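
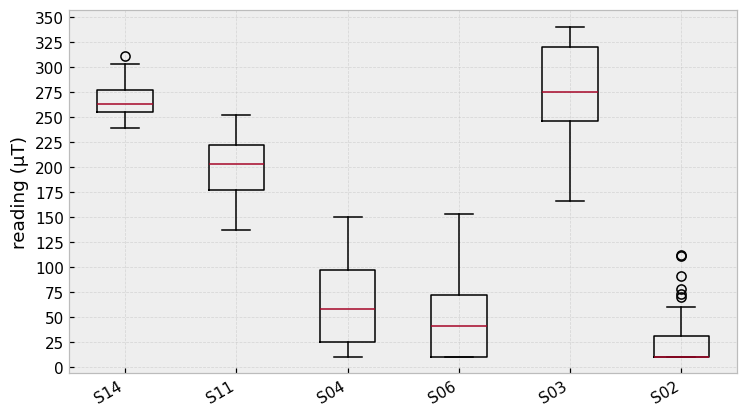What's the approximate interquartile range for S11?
≈ 50

Q3 ≈ 225, Q1 ≈ 175; IQR ≈ 50.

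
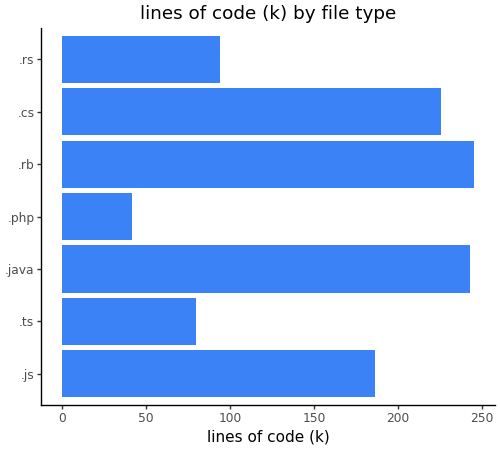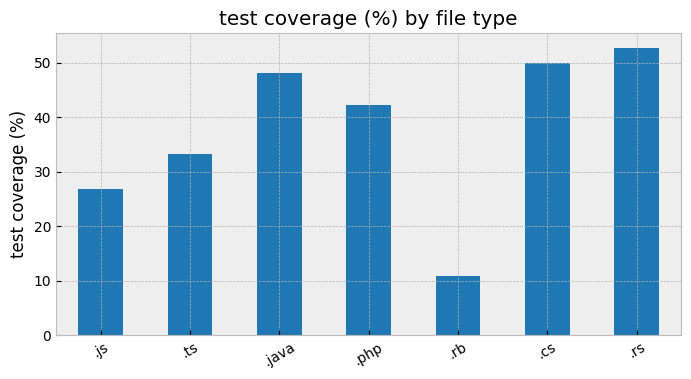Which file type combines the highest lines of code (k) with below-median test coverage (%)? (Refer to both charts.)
Chart 2 median test coverage (%) ≈ 40; below-median file types: .js, .ts, .rb. Among those, .rb has the highest lines of code (k) (≈ 250).

.rb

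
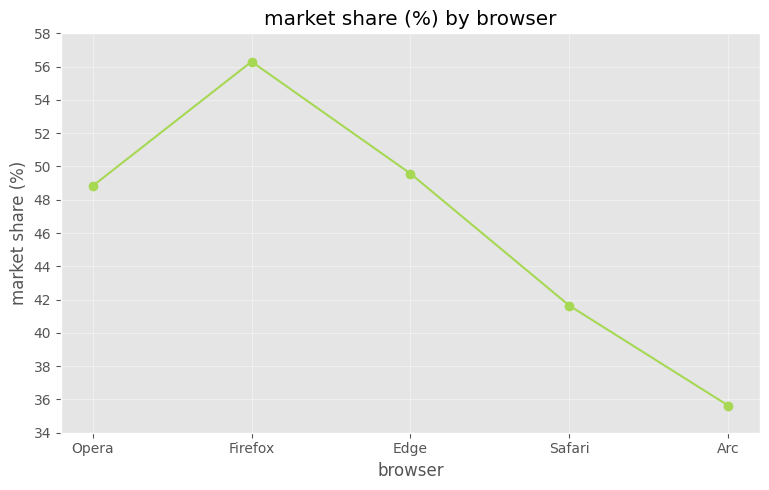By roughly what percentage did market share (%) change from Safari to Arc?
Safari ≈ 42, Arc ≈ 36; (36 − 42) / 42 ≈ -14.3%.

≈ -14.3%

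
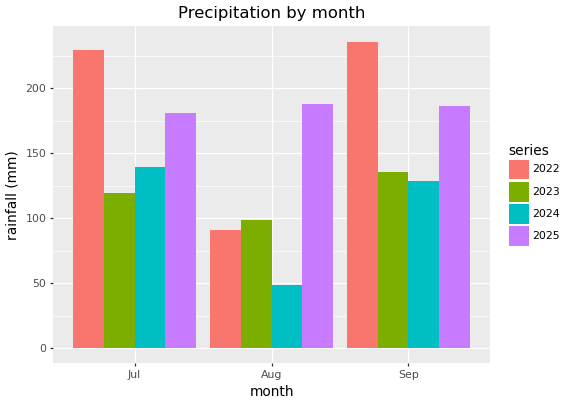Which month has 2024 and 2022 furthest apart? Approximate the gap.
Sep, ≈ 120 mm

Sep: 2024 ≈ 120, 2022 ≈ 240 → gap ≈ 120. Next-largest (Jul) is only ≈ 80.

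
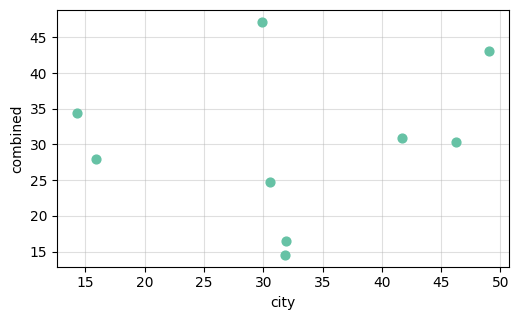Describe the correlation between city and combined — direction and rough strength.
Points are roughly uncorrelated; weak (|r| ≈ 0.2).

no clear correlation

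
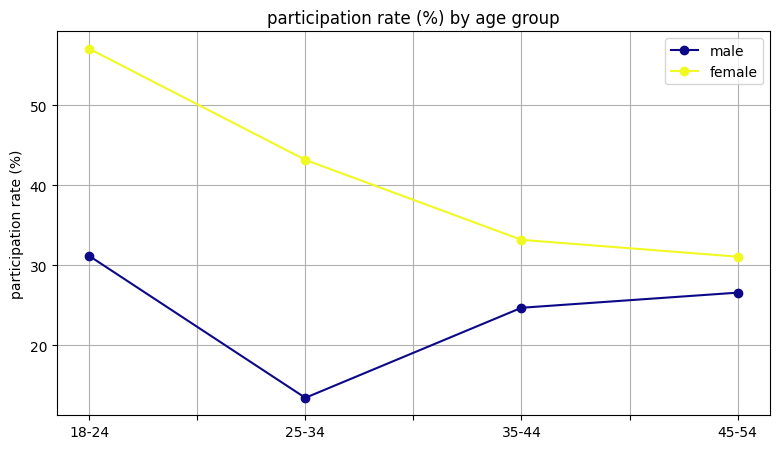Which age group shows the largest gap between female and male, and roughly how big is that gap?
25-34: female ≈ 45, male ≈ 15 → gap ≈ 30. Next-largest (18-24) is only ≈ 25.

25-34, ≈ 30 %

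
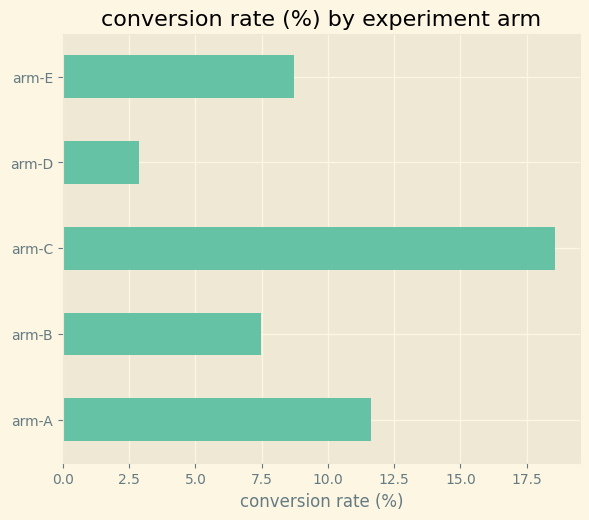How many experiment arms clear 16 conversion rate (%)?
Above 16: arm-C.

1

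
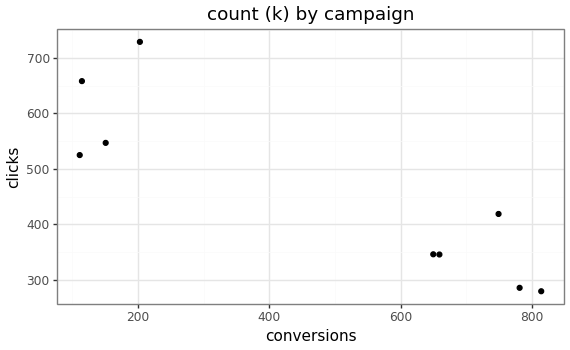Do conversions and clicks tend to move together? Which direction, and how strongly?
Points are negatively correlated; strong (|r| ≈ 0.9).

negative, strong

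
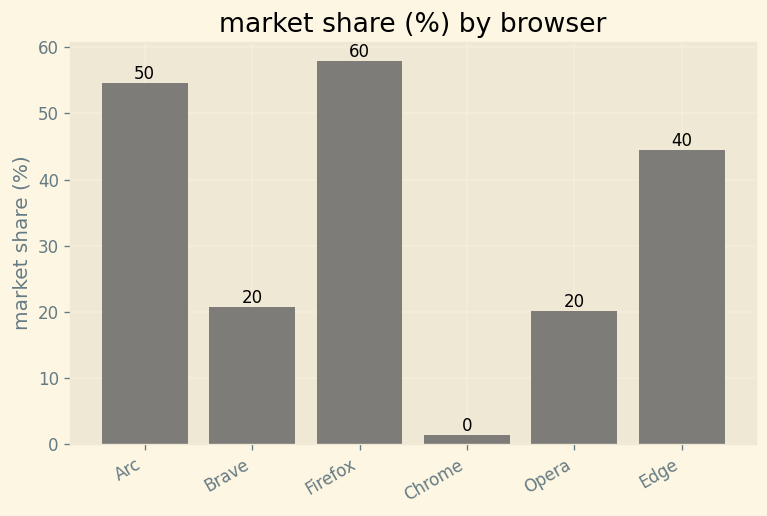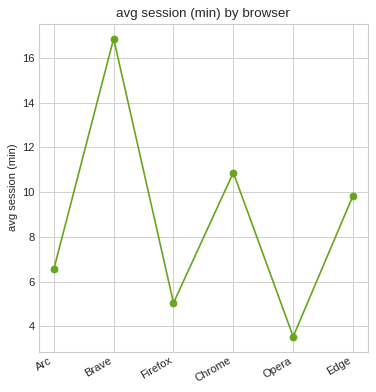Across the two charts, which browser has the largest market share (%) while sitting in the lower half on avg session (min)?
Firefox

Chart 2 median avg session (min) ≈ 8; below-median browsers: Arc, Firefox, Opera. Among those, Firefox has the highest market share (%) (≈ 60).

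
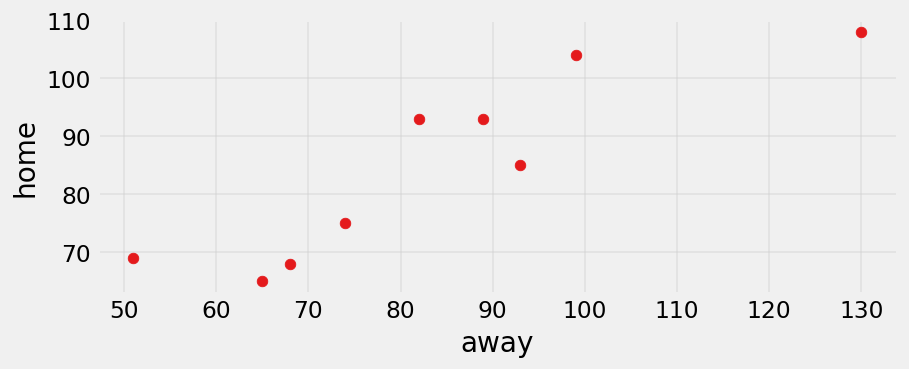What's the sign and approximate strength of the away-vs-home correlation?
Points are positively correlated; strong (|r| ≈ 0.9).

positive, strong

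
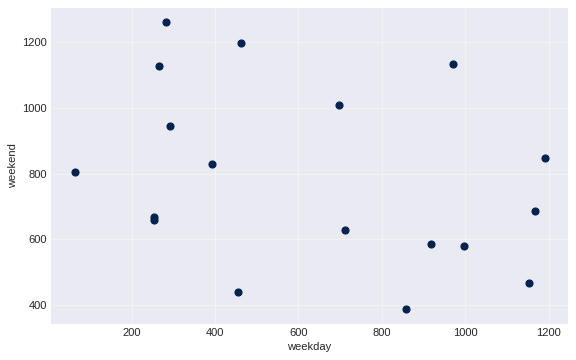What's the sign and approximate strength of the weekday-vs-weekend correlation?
Points are negatively correlated; weak (|r| ≈ 0.3).

negative, weak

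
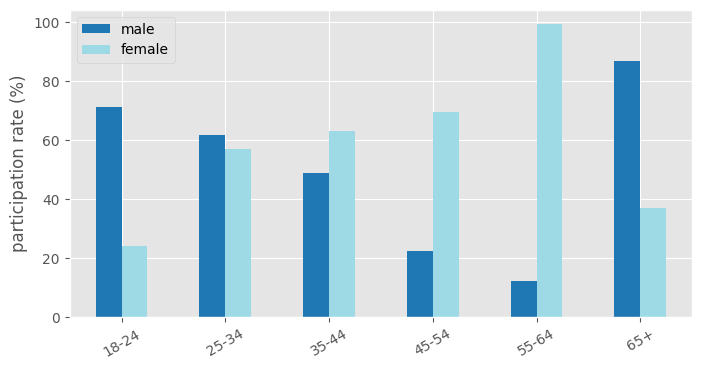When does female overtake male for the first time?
25-34: female ≈ 60 vs male ≈ 60 (not yet); 35-44: female ≈ 60 vs male ≈ 50 (first crossover).

35-44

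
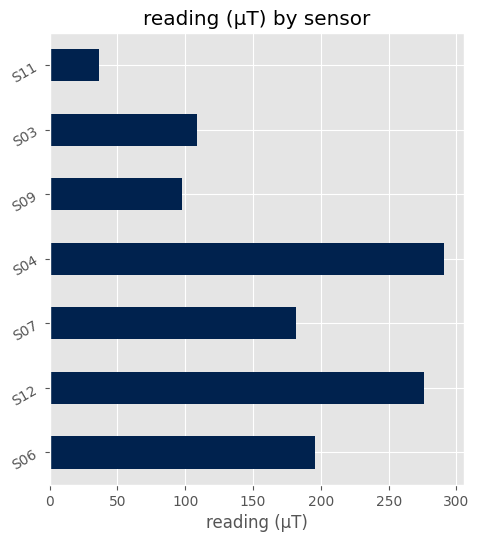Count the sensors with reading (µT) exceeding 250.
Above 250: S12, S04.

2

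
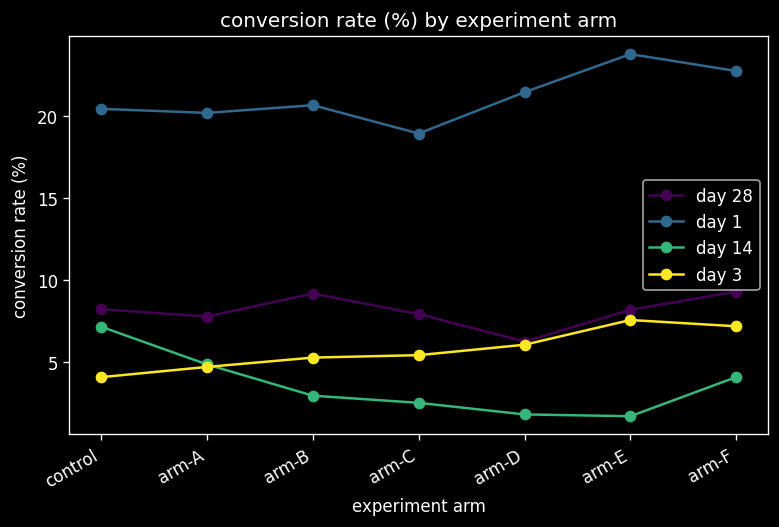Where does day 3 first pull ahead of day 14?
arm-B

arm-A: day 3 ≈ 4 vs day 14 ≈ 4 (not yet); arm-B: day 3 ≈ 6 vs day 14 ≈ 2 (first crossover).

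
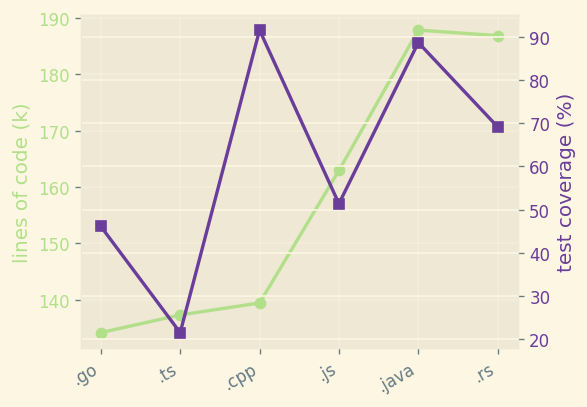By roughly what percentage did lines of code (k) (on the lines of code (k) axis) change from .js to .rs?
.js ≈ 165, .rs ≈ 185; (185 − 165) / 165 ≈ +12.1%.

≈ +12.1%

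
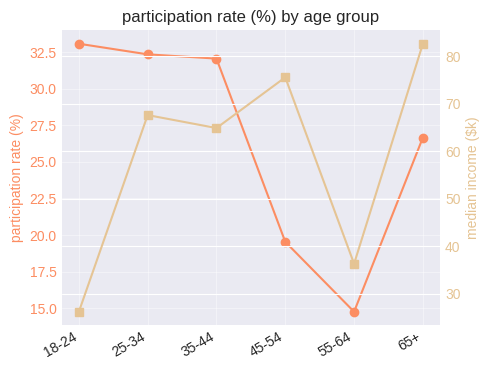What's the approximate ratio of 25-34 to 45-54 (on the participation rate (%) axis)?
25-34 ≈ 32, 45-54 ≈ 20; 32/20 ≈ 1.6.

≈ 1.6×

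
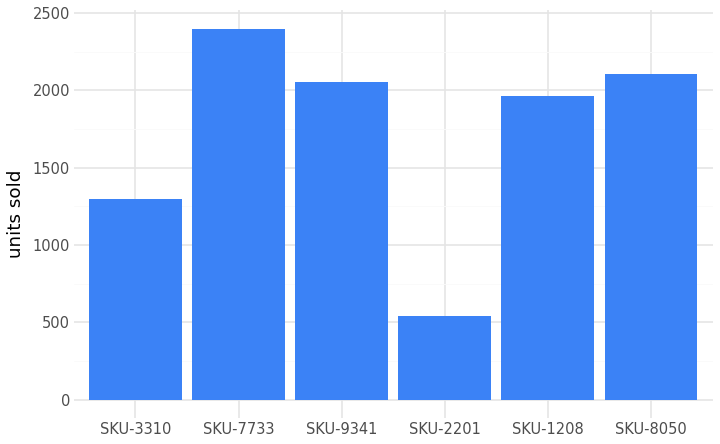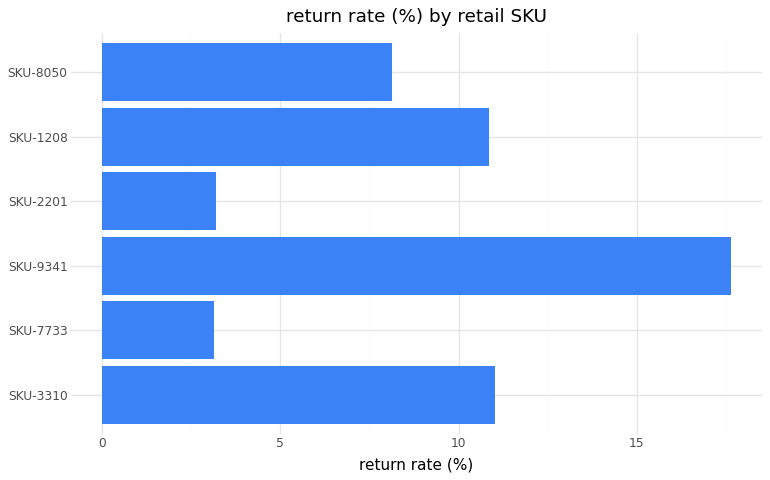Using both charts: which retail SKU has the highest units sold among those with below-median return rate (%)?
Chart 2 median return rate (%) ≈ 10; below-median retail SKUs: SKU-7733, SKU-2201, SKU-8050. Among those, SKU-7733 has the highest units sold (≈ 2500).

SKU-7733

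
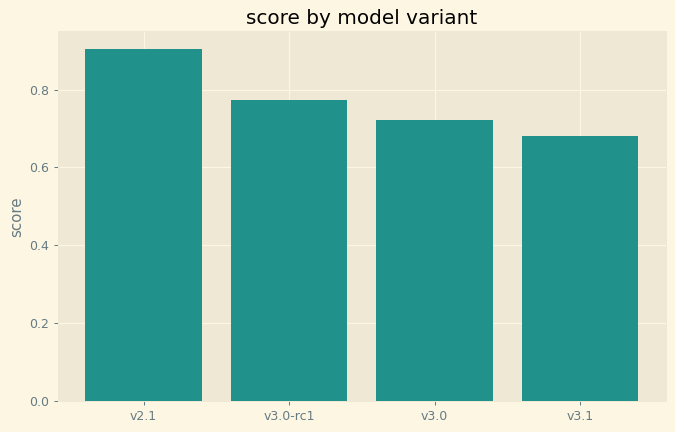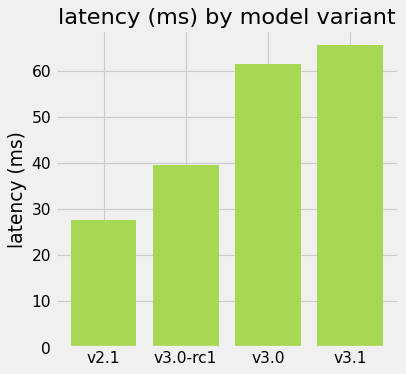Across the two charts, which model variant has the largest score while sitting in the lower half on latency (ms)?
v2.1

Chart 2 median latency (ms) ≈ 50; below-median model variants: v2.1, v3.0-rc1. Among those, v2.1 has the highest score (≈ 0.9).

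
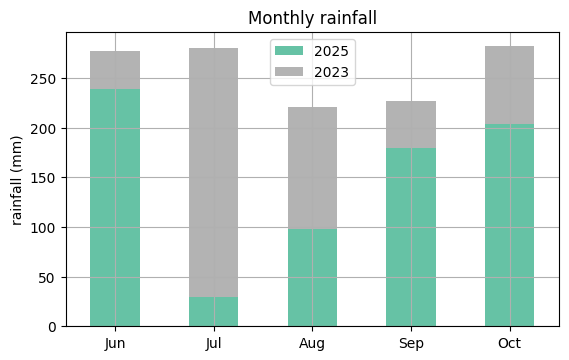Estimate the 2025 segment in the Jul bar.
≈ 25

2025 top ≈ 25, bottom ≈ 0; segment ≈ 25.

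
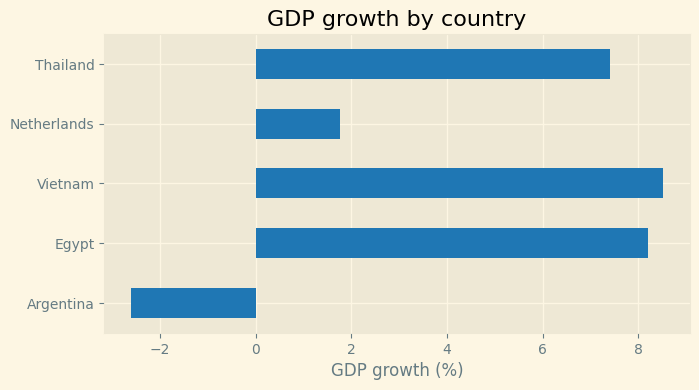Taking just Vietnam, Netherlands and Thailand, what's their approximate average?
(9 + 2 + 7) / 3 ≈ 6.

≈ 6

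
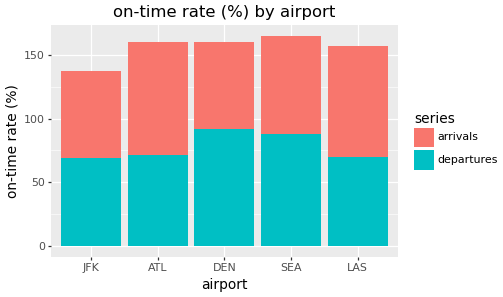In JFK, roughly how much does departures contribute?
departures top ≈ 60, bottom ≈ 0; segment ≈ 60.

≈ 60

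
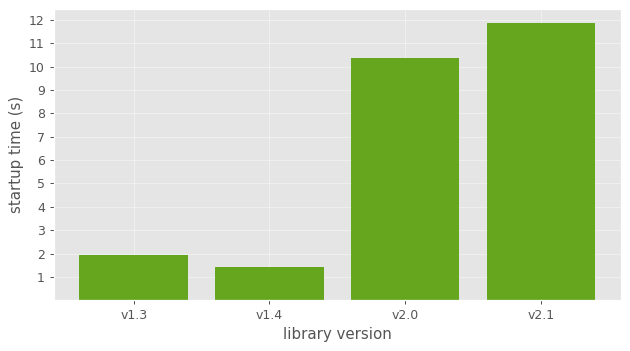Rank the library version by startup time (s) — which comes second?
v2.0

Top 3: v2.1 ≈ 12, v2.0 ≈ 10, v1.3 ≈ 2.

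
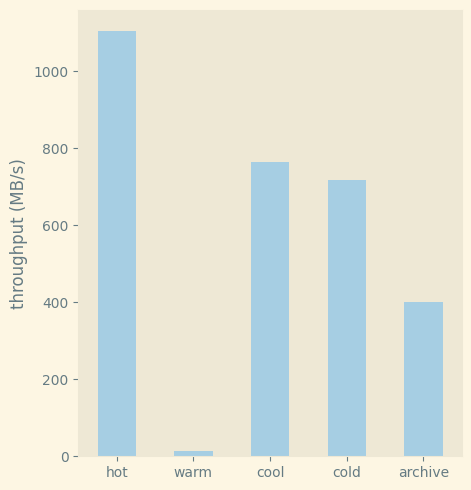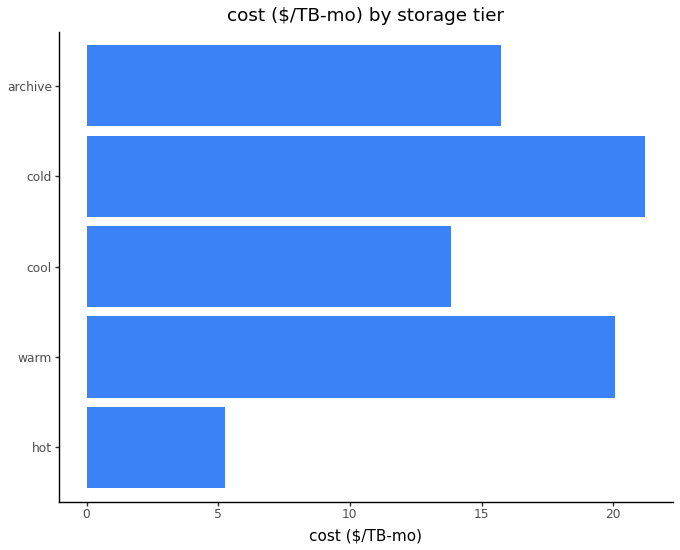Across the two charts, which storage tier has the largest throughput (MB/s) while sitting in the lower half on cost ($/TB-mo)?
hot

Chart 2 median cost ($/TB-mo) ≈ 16; below-median storage tiers: hot, cool. Among those, hot has the highest throughput (MB/s) (≈ 1200).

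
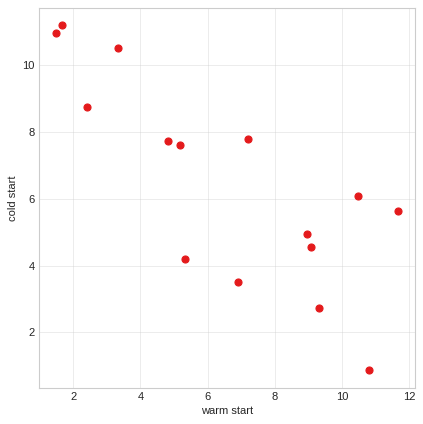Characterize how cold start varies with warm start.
Points are negatively correlated; strong (|r| ≈ 0.8).

negative, strong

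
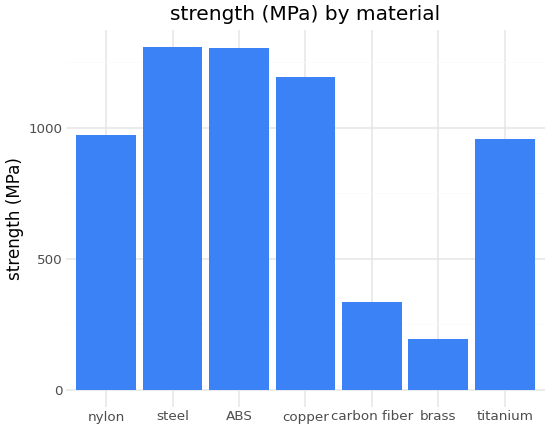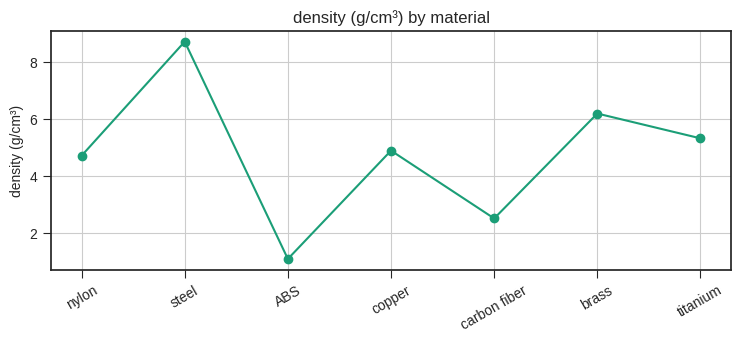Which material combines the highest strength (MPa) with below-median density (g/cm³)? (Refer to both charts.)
Chart 2 median density (g/cm³) ≈ 5; below-median materials: nylon, ABS, carbon fiber. Among those, ABS has the highest strength (MPa) (≈ 1400).

ABS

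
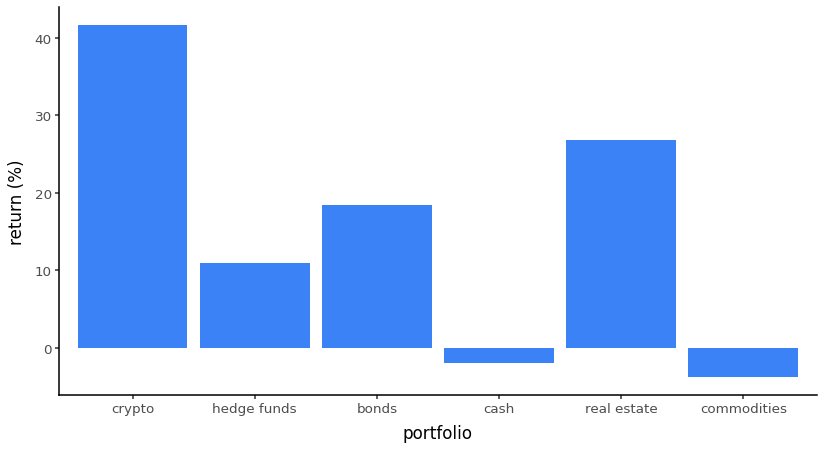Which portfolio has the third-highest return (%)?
Top 4: crypto ≈ 40, real estate ≈ 25, bonds ≈ 20, hedge funds ≈ 10.

bonds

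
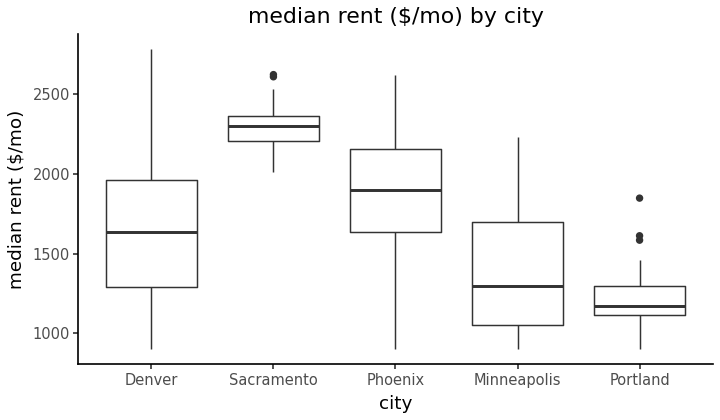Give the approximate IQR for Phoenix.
≈ 600

Q3 ≈ 2200, Q1 ≈ 1600; IQR ≈ 600.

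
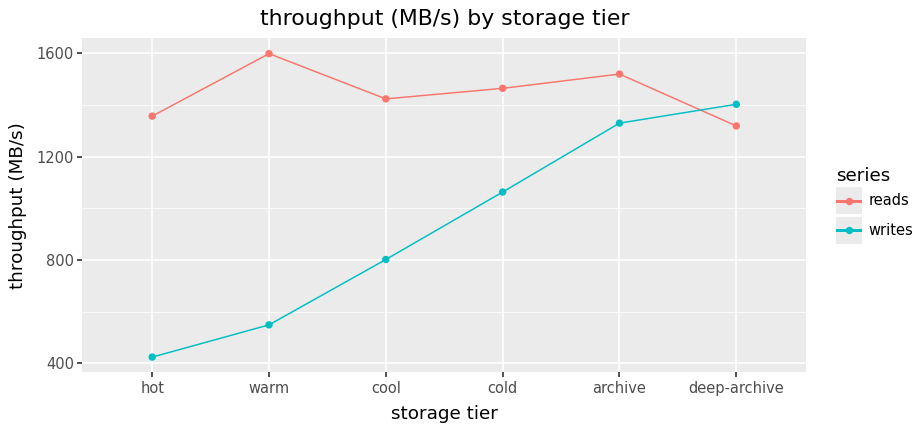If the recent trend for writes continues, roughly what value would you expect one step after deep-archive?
Last three: 1100, 1300, 1400 → slope ≈ 150/step → next ≈ 1550.

≈ 1550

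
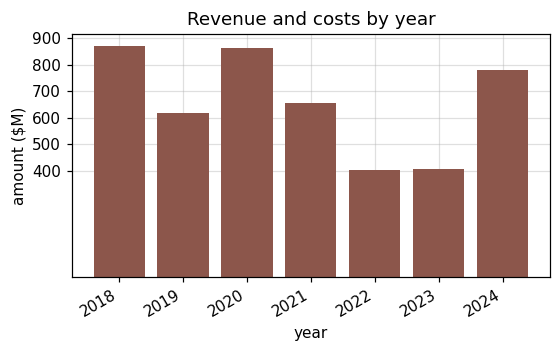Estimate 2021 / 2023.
≈ 1.75×

2021 ≈ 700, 2023 ≈ 400; 700/400 ≈ 1.75.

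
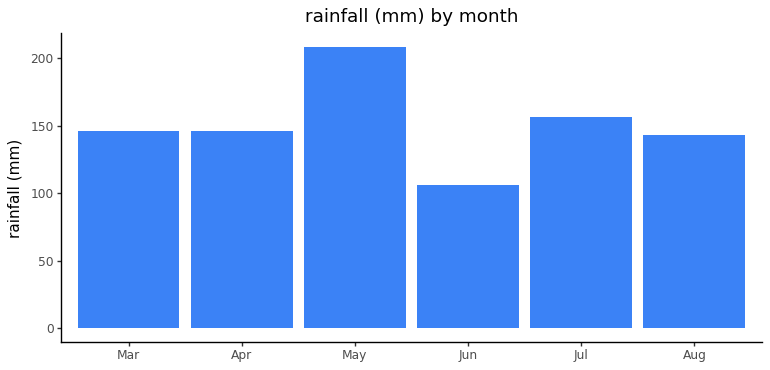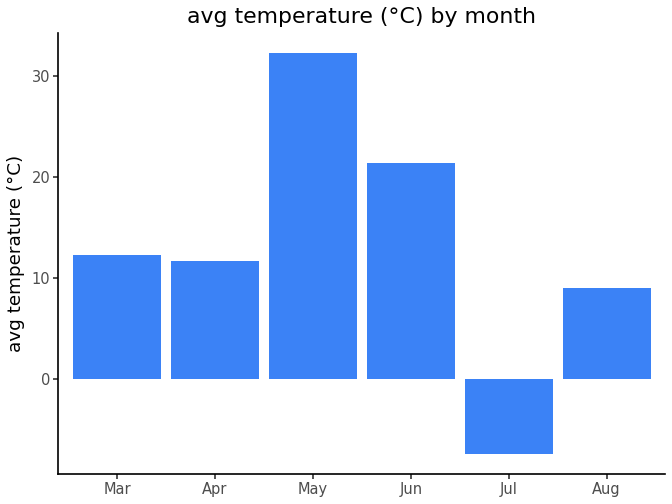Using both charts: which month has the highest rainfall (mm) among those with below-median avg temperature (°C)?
Jul

Chart 2 median avg temperature (°C) ≈ 10; below-median months: Apr, Jul, Aug. Among those, Jul has the highest rainfall (mm) (≈ 160).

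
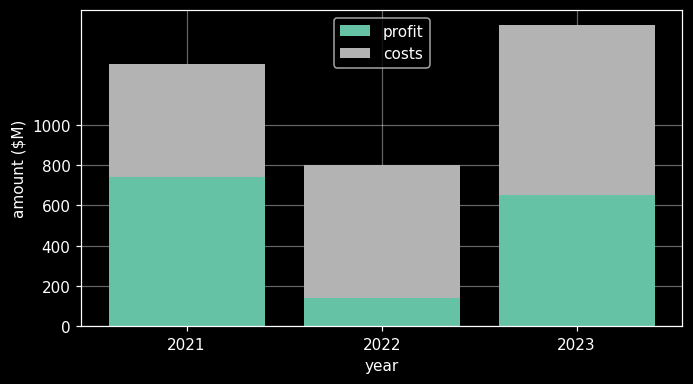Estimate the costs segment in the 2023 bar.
costs top ≈ 1400, bottom ≈ 600; segment ≈ 800.

≈ 800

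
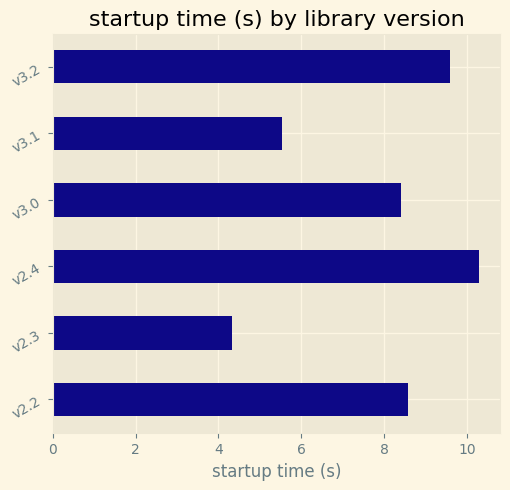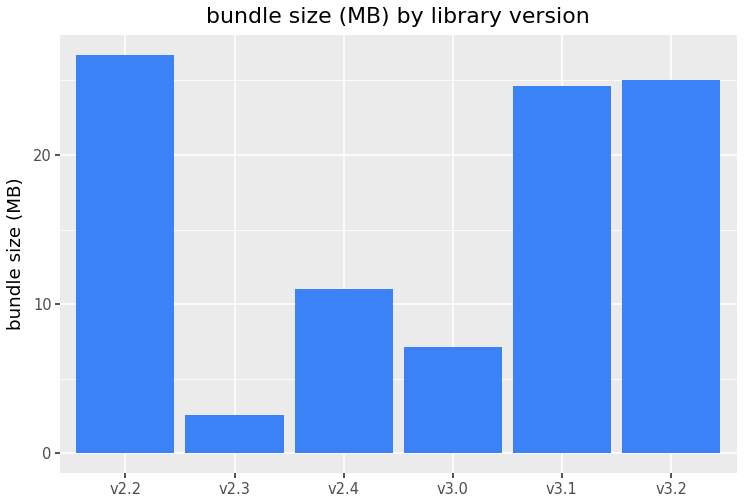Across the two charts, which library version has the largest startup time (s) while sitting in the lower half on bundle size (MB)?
Chart 2 median bundle size (MB) ≈ 20; below-median library versions: v2.3, v2.4, v3.0. Among those, v2.4 has the highest startup time (s) (≈ 10).

v2.4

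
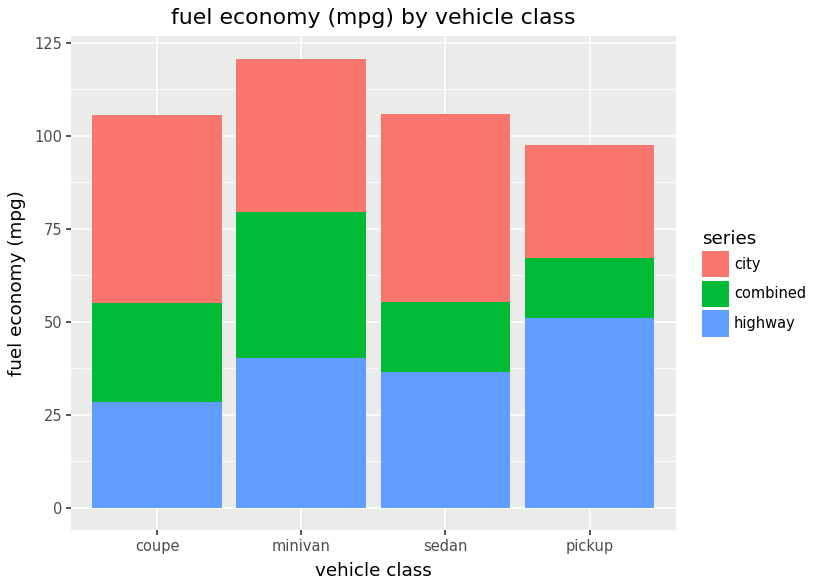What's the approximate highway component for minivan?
highway top ≈ 40, bottom ≈ 0; segment ≈ 40.

≈ 40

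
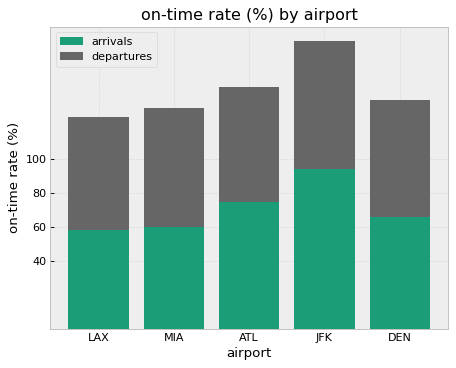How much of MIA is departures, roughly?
departures top ≈ 120, bottom ≈ 60; segment ≈ 60.

≈ 60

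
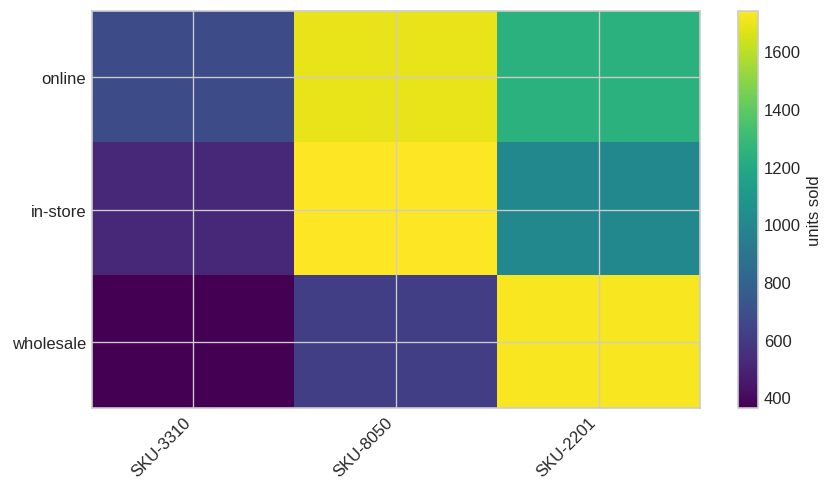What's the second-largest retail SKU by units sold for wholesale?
Top 3 for wholesale: SKU-2201 ≈ 1800, SKU-8050 ≈ 600, SKU-3310 ≈ 400.

SKU-8050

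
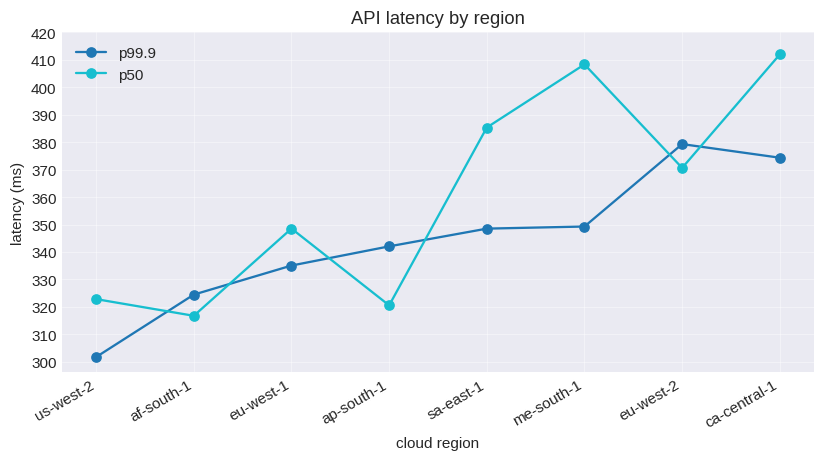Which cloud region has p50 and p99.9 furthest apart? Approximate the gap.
me-south-1, ≈ 60 ms

me-south-1: p50 ≈ 410, p99.9 ≈ 350 → gap ≈ 60. Next-largest (ca-central-1) is only ≈ 40.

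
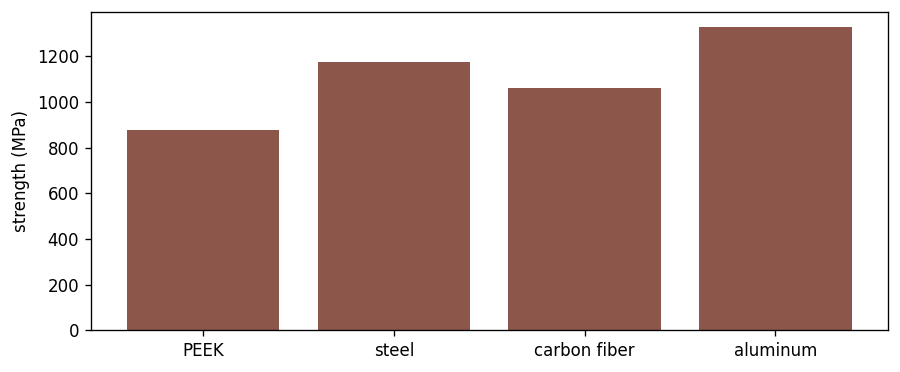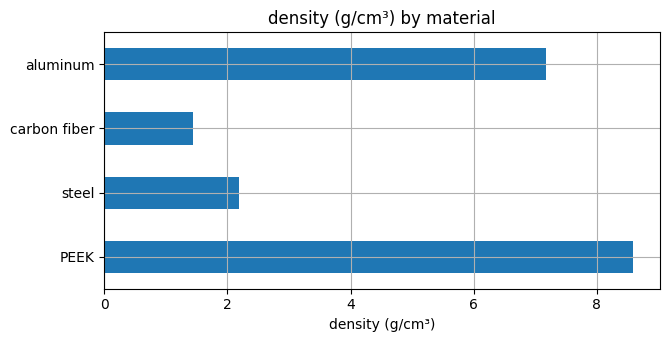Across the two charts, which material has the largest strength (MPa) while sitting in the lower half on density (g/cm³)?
steel

Chart 2 median density (g/cm³) ≈ 5; below-median materials: steel, carbon fiber. Among those, steel has the highest strength (MPa) (≈ 1200).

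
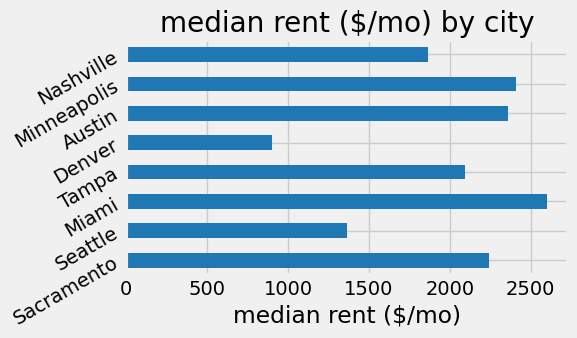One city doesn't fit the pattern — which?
Denver ≈ 1000; the rest sit between ≈ 1500 and ≈ 2500.

Denver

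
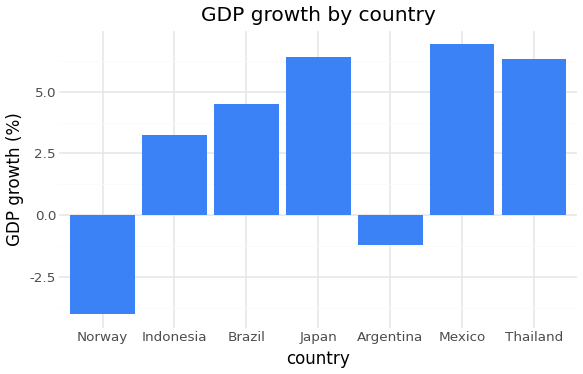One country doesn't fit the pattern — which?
Norway

Norway ≈ -4; the rest sit between ≈ -1 and ≈ 7.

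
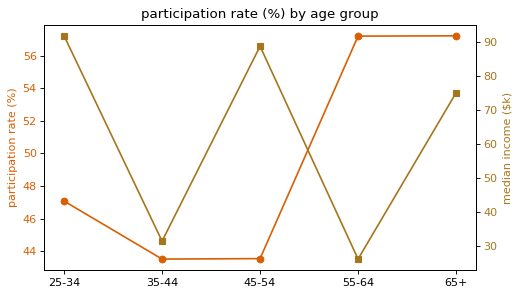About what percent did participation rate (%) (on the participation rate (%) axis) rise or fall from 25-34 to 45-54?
≈ -8.3%

25-34 ≈ 48, 45-54 ≈ 44; (44 − 48) / 48 ≈ -8.3%.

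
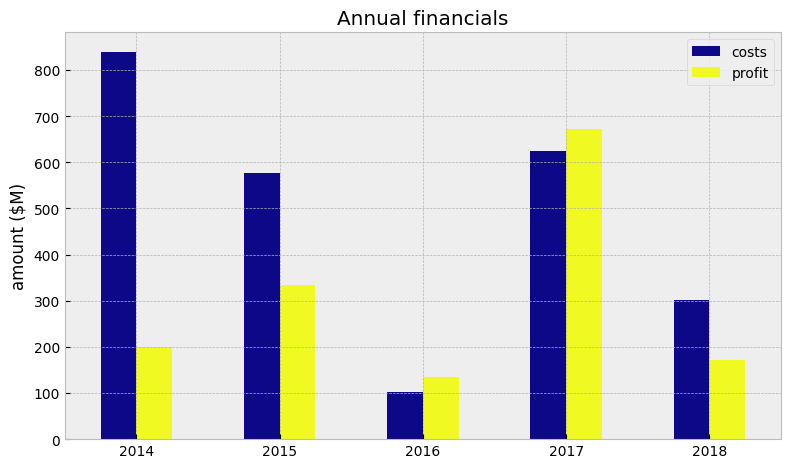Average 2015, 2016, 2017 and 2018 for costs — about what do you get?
≈ 400

(600 + 100 + 600 + 300) / 4 ≈ 400.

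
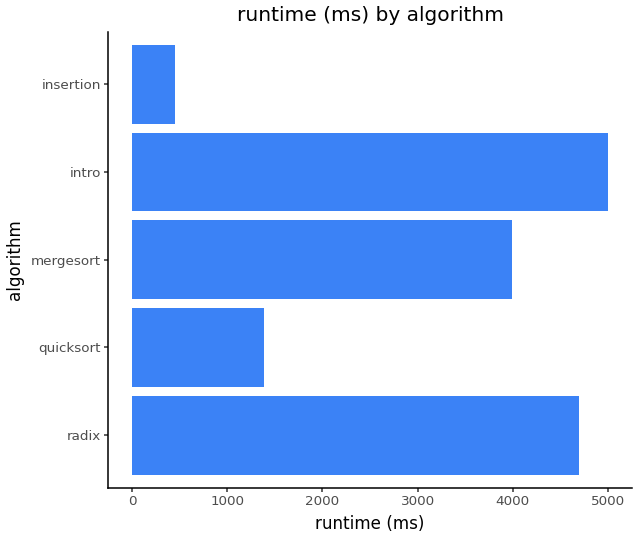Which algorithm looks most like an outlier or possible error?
insertion

insertion ≈ 500; the rest sit between ≈ 1500 and ≈ 5000.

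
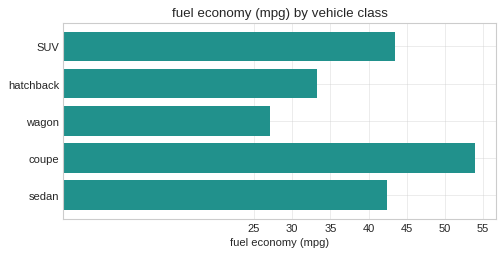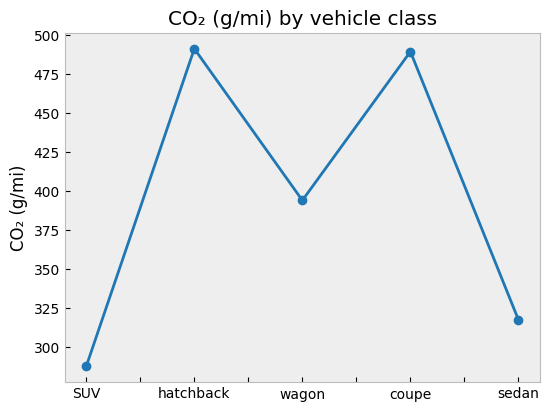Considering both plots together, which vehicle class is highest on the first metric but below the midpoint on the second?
SUV

Chart 2 median CO₂ (g/mi) ≈ 400; below-median vehicle classes: SUV, sedan. Among those, SUV has the highest fuel economy (mpg) (≈ 45).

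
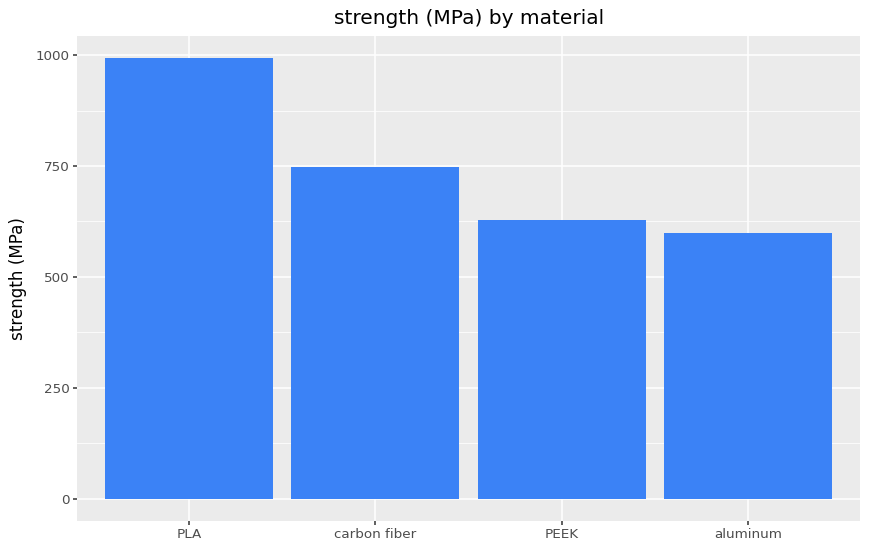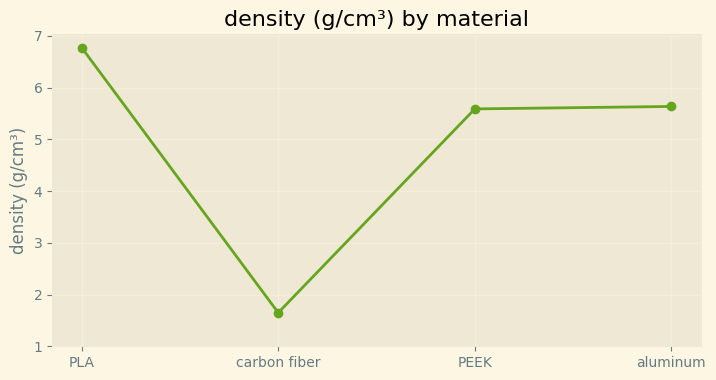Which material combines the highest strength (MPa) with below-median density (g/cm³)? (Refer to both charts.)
Chart 2 median density (g/cm³) ≈ 6; below-median materials: carbon fiber, PEEK. Among those, carbon fiber has the highest strength (MPa) (≈ 700).

carbon fiber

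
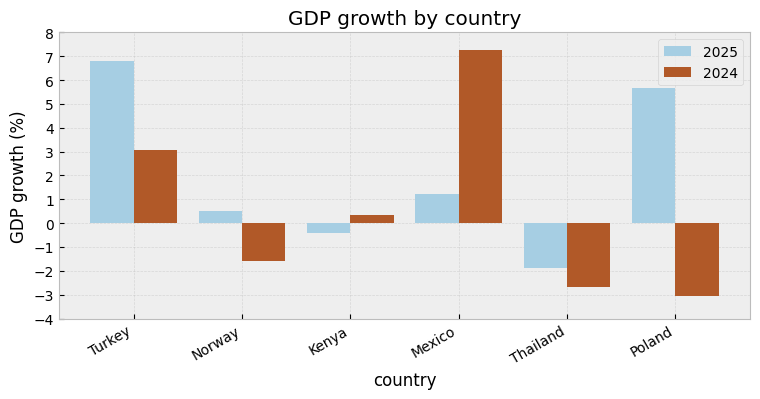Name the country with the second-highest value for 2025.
Poland

Top 3 for 2025: Turkey ≈ 7, Poland ≈ 6, Mexico ≈ 1.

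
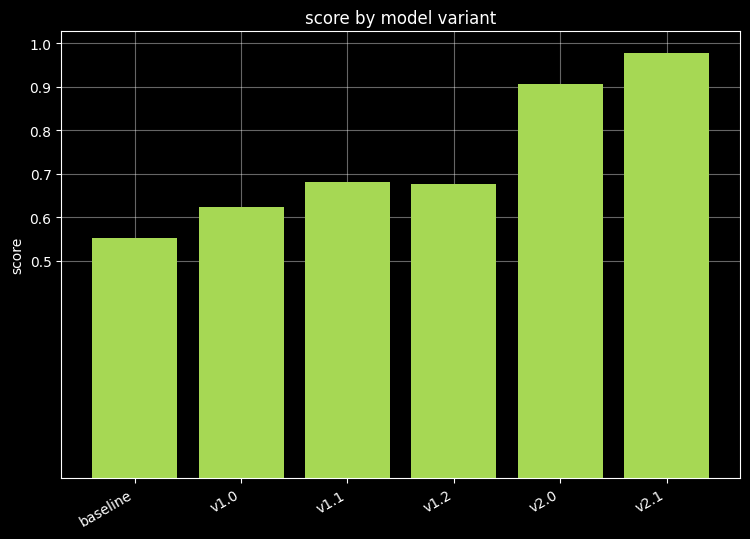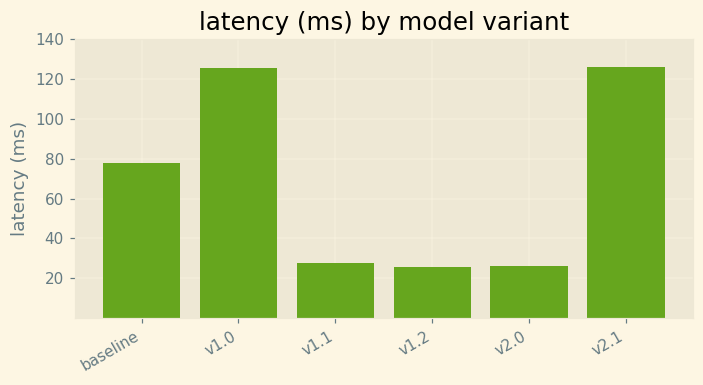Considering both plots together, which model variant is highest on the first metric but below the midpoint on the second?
v2.0

Chart 2 median latency (ms) ≈ 60; below-median model variants: v1.1, v1.2, v2.0. Among those, v2.0 has the highest score (≈ 0.9).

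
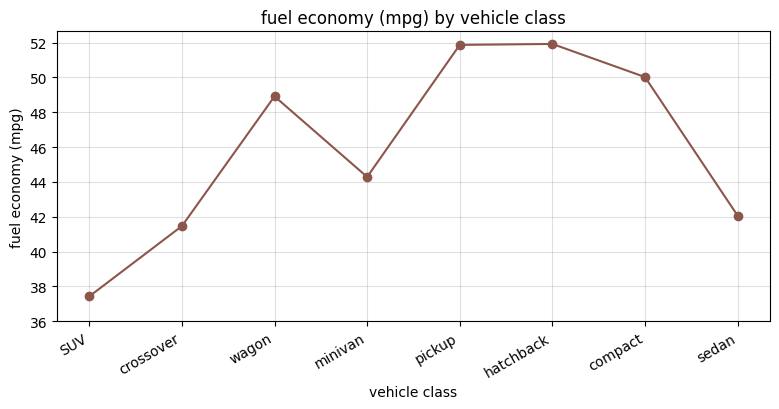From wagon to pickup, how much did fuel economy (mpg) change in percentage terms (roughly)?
≈ +8.3%

wagon ≈ 48, pickup ≈ 52; (52 − 48) / 48 ≈ +8.3%.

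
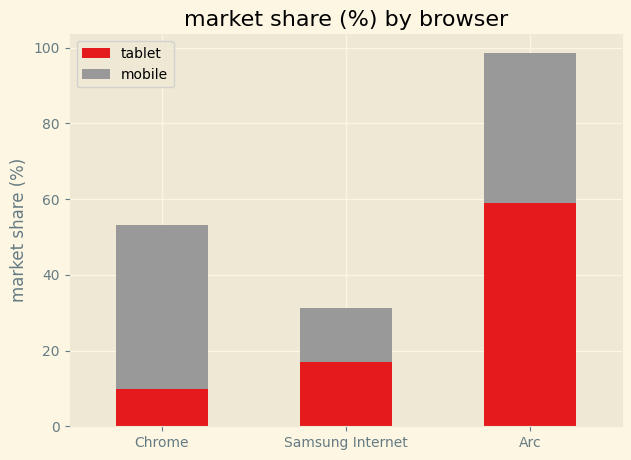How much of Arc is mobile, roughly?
mobile top ≈ 100, bottom ≈ 60; segment ≈ 40.

≈ 40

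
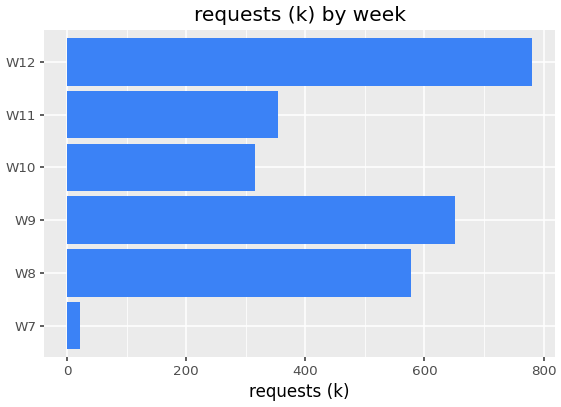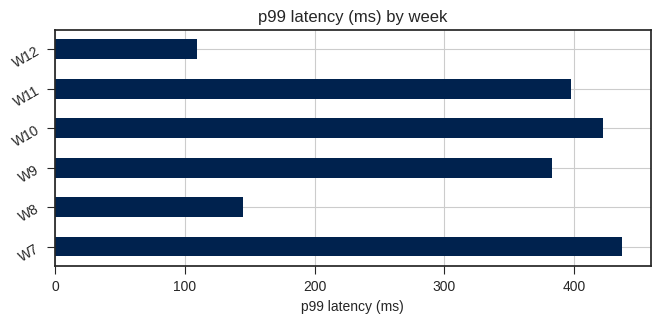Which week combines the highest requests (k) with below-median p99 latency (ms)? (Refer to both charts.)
Chart 2 median p99 latency (ms) ≈ 400; below-median weeks: W8, W9, W12. Among those, W12 has the highest requests (k) (≈ 800).

W12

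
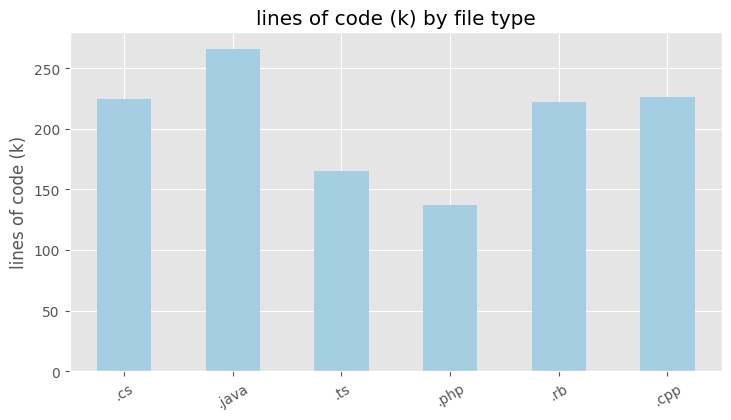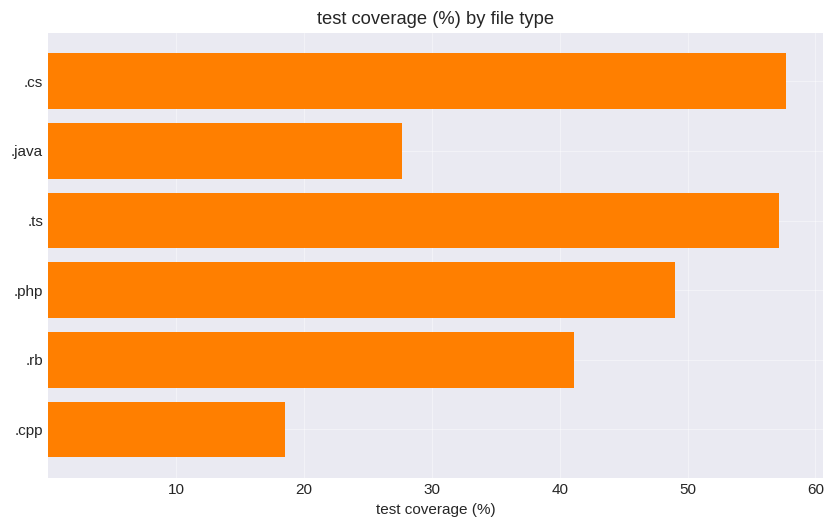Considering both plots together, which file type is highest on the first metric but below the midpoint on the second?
Chart 2 median test coverage (%) ≈ 50; below-median file types: .java, .rb, .cpp. Among those, .java has the highest lines of code (k) (≈ 275).

.java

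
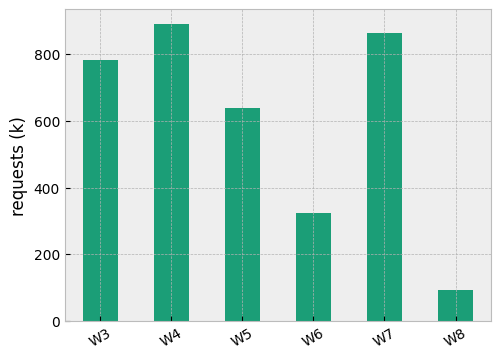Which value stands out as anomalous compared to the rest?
W8

W8 ≈ 100; the rest sit between ≈ 300 and ≈ 900.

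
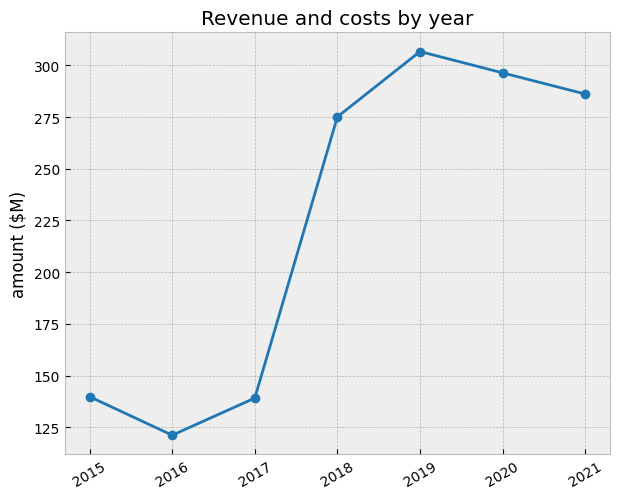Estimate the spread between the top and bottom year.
≈ 180

Max 2019 ≈ 300, min 2016 ≈ 120; range ≈ 180.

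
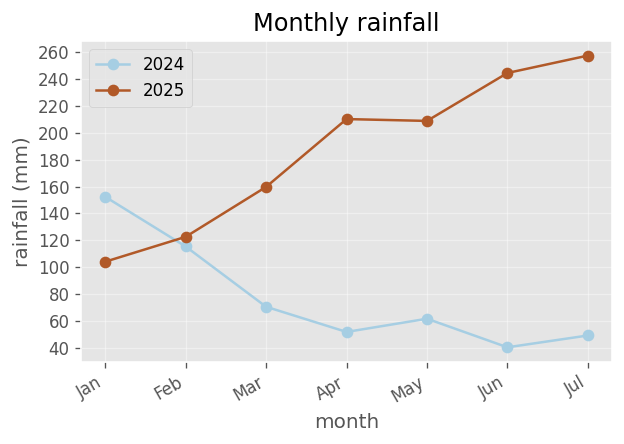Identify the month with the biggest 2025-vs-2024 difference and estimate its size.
Jul: 2025 ≈ 260, 2024 ≈ 40 → gap ≈ 220. Next-largest (Jun) is only ≈ 200.

Jul, ≈ 220 mm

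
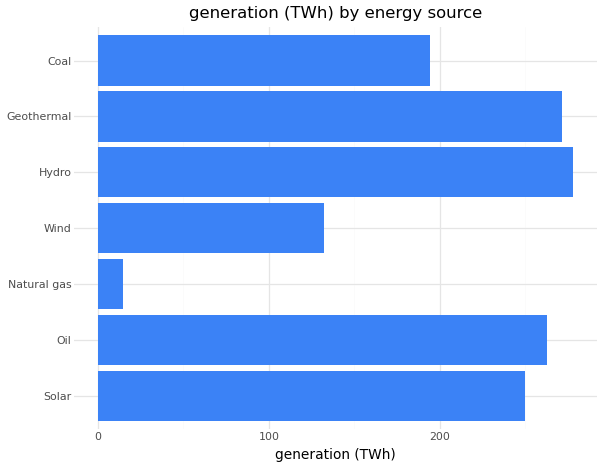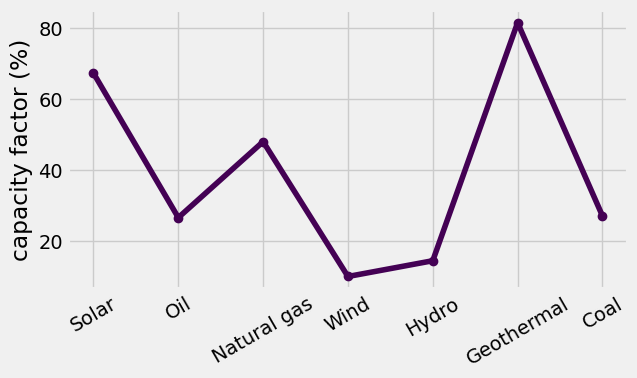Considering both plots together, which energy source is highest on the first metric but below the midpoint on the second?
Chart 2 median capacity factor (%) ≈ 30; below-median energy sources: Oil, Wind, Hydro. Among those, Hydro has the highest generation (TWh) (≈ 300).

Hydro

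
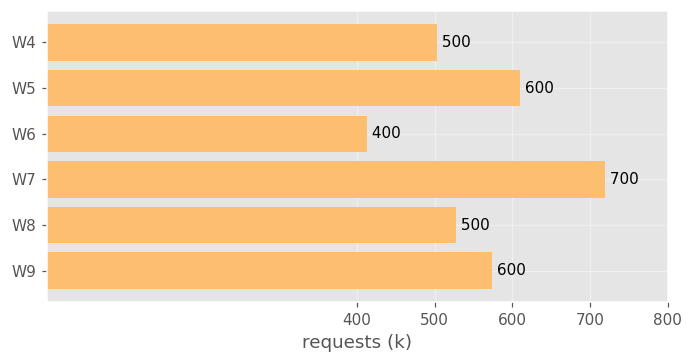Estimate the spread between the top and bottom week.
≈ 300

Max W7 ≈ 700, min W6 ≈ 400; range ≈ 300.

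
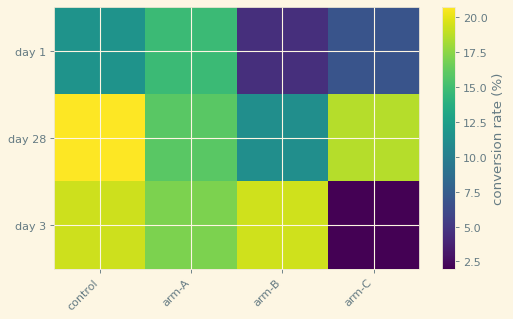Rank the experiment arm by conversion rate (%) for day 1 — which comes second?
Top 3 for day 1: arm-A ≈ 14, control ≈ 12, arm-C ≈ 6.

control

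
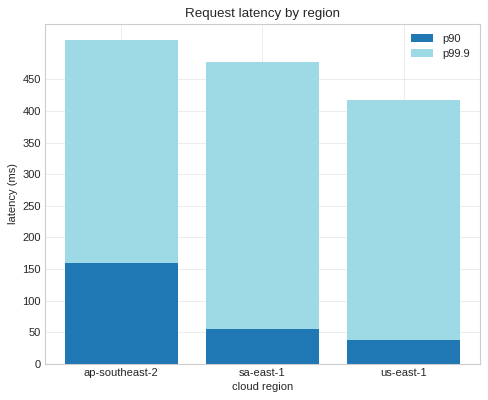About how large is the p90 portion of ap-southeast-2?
p90 top ≈ 150, bottom ≈ 0; segment ≈ 150.

≈ 150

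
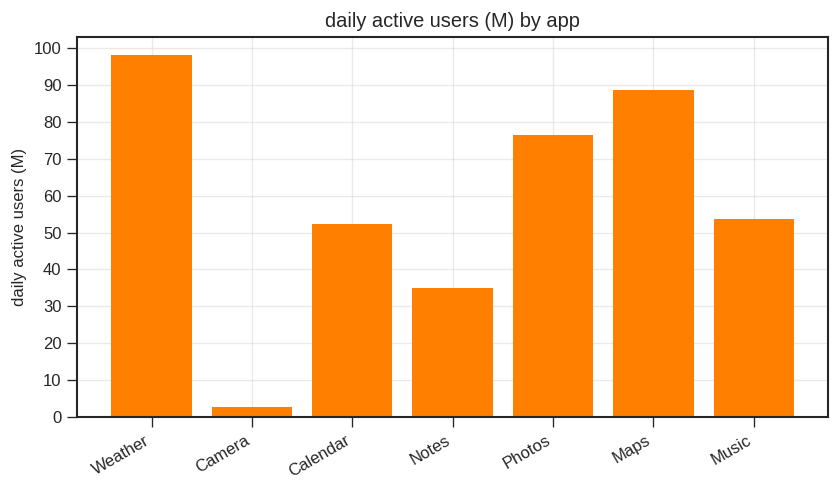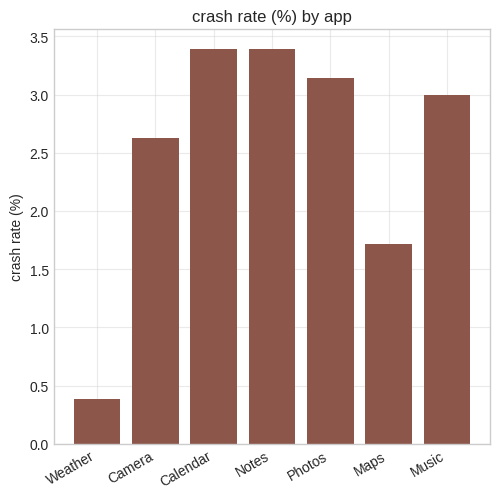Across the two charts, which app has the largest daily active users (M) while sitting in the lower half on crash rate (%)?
Weather

Chart 2 median crash rate (%) ≈ 3; below-median apps: Weather, Camera, Maps. Among those, Weather has the highest daily active users (M) (≈ 100).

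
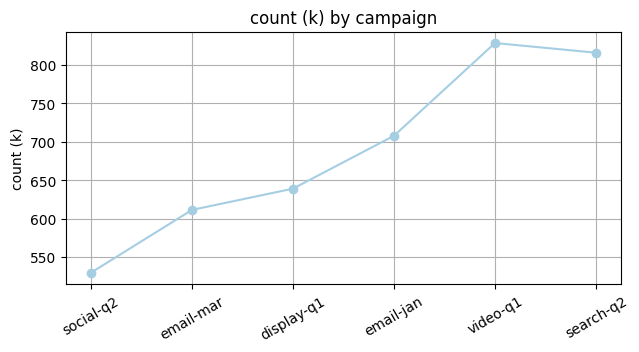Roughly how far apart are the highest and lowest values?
≈ 300

Max video-q1 ≈ 825, min social-q2 ≈ 525; range ≈ 300.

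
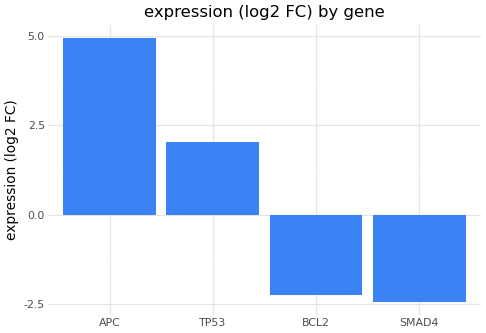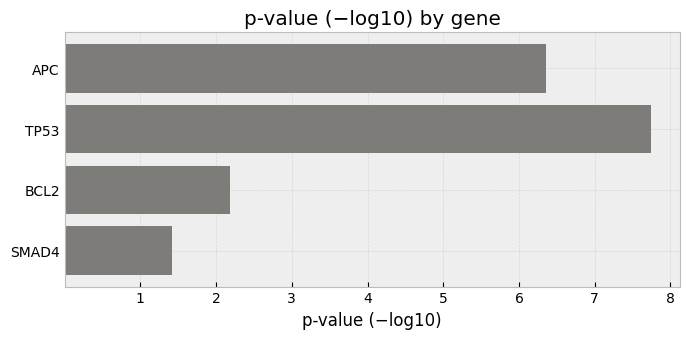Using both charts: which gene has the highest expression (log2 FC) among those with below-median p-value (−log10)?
BCL2

Chart 2 median p-value (−log10) ≈ 4; below-median genes: BCL2, SMAD4. Among those, BCL2 has the highest expression (log2 FC) (≈ -2).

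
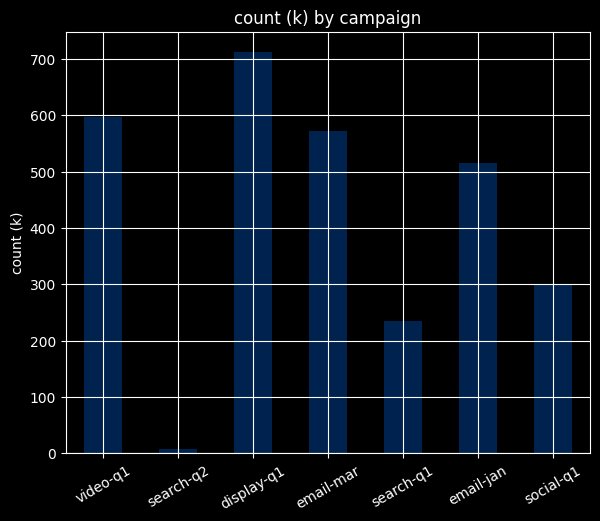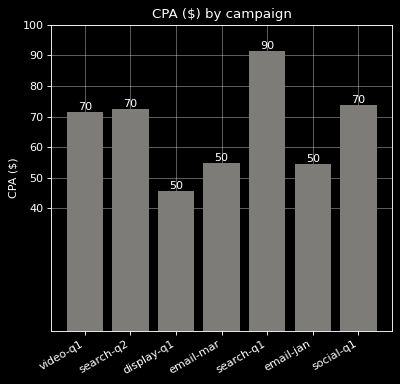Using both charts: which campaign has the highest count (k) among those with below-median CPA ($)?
display-q1

Chart 2 median CPA ($) ≈ 70; below-median campaigns: display-q1, email-mar, email-jan. Among those, display-q1 has the highest count (k) (≈ 700).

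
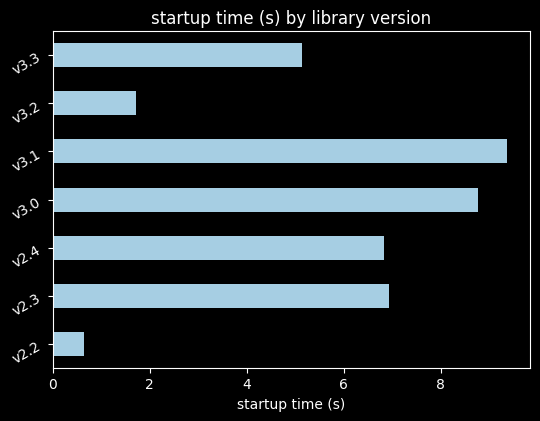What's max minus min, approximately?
≈ 8

Max v3.1 ≈ 9, min v2.2 ≈ 1; range ≈ 8.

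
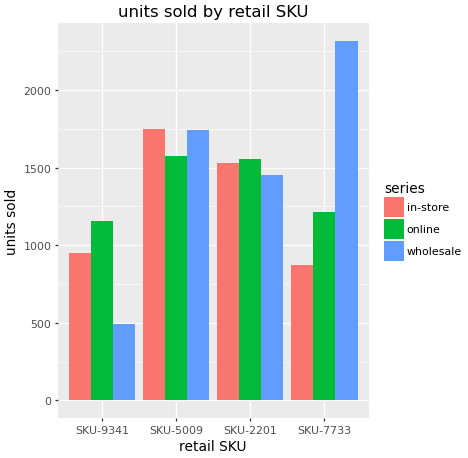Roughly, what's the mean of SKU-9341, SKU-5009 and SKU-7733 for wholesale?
≈ 1533

(400 + 1800 + 2400) / 3 ≈ 1533.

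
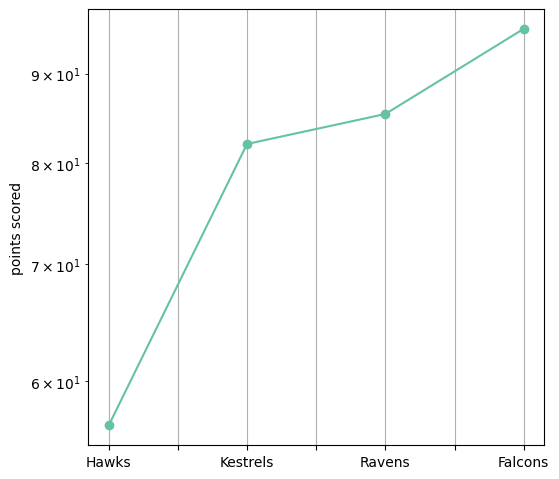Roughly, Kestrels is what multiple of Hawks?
Kestrels ≈ 80, Hawks ≈ 55; 80/55 ≈ 1.45.

≈ 1.45×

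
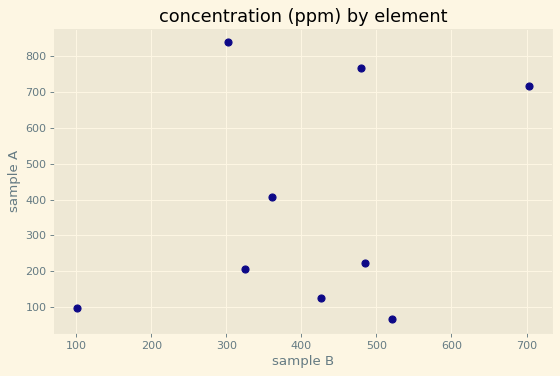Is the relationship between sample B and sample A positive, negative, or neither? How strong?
positive, weak

Points are positively correlated; weak (|r| ≈ 0.3).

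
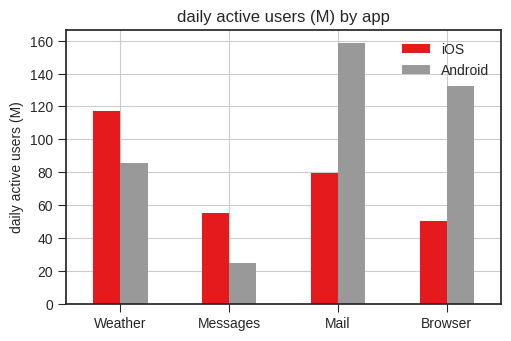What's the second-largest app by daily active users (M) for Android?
Top 3 for Android: Mail ≈ 160, Browser ≈ 140, Weather ≈ 80.

Browser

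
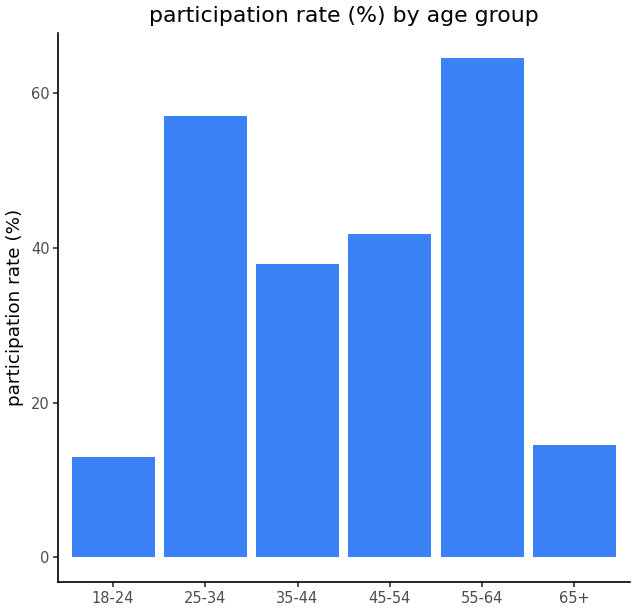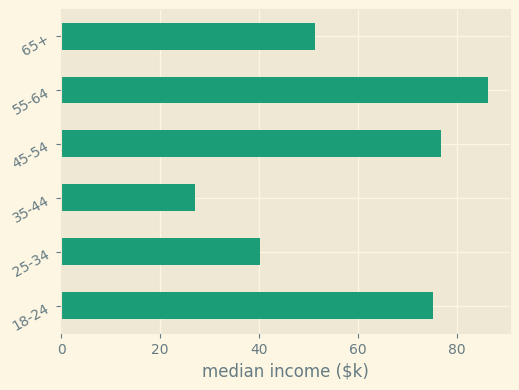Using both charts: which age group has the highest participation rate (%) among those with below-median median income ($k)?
25-34

Chart 2 median median income ($k) ≈ 60; below-median age groups: 25-34, 35-44, 65+. Among those, 25-34 has the highest participation rate (%) (≈ 60).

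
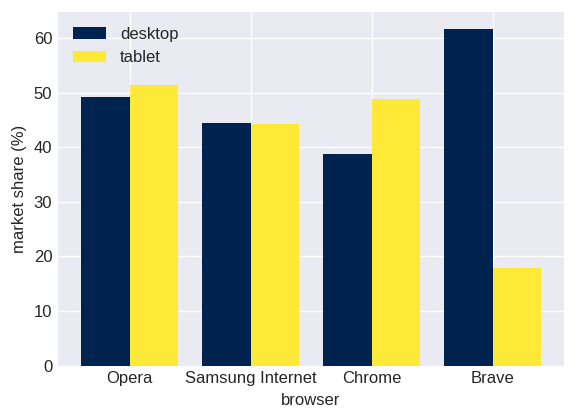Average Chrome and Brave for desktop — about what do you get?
(40 + 60) / 2 ≈ 50.

≈ 50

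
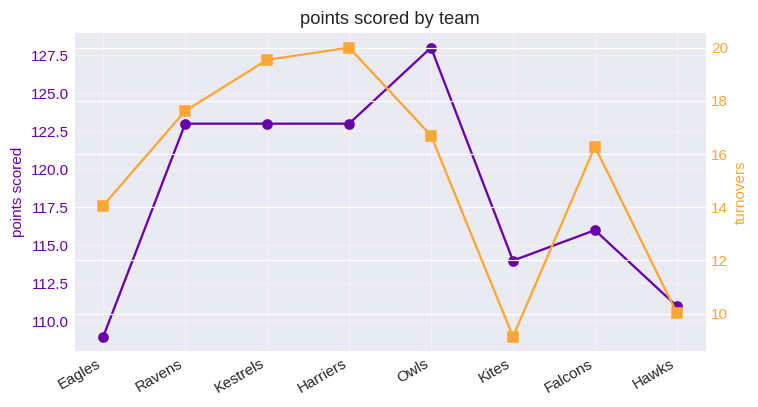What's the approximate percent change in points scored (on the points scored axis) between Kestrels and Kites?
≈ -8.1%

Kestrels ≈ 124, Kites ≈ 114; (114 − 124) / 124 ≈ -8.1%.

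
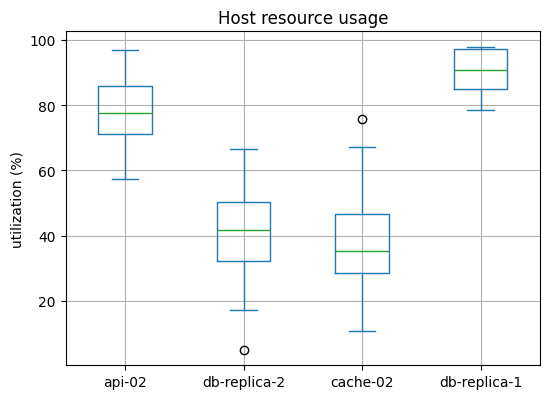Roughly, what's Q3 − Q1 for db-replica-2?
≈ 20

Q3 ≈ 50, Q1 ≈ 30; IQR ≈ 20.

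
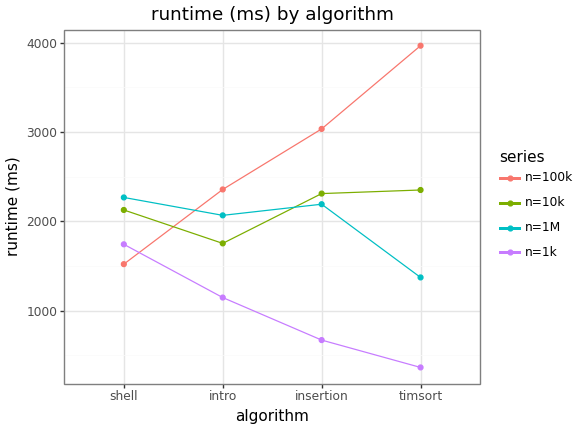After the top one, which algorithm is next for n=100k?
insertion

Top 3 for n=100k: timsort ≈ 4000, insertion ≈ 3000, intro ≈ 2500.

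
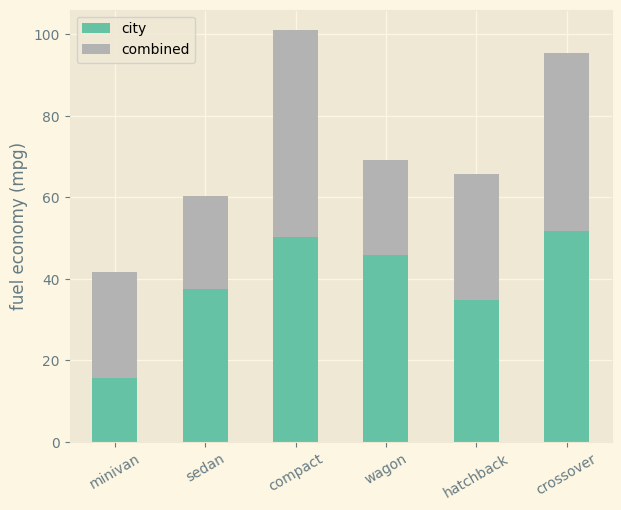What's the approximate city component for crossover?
≈ 50

city top ≈ 50, bottom ≈ 0; segment ≈ 50.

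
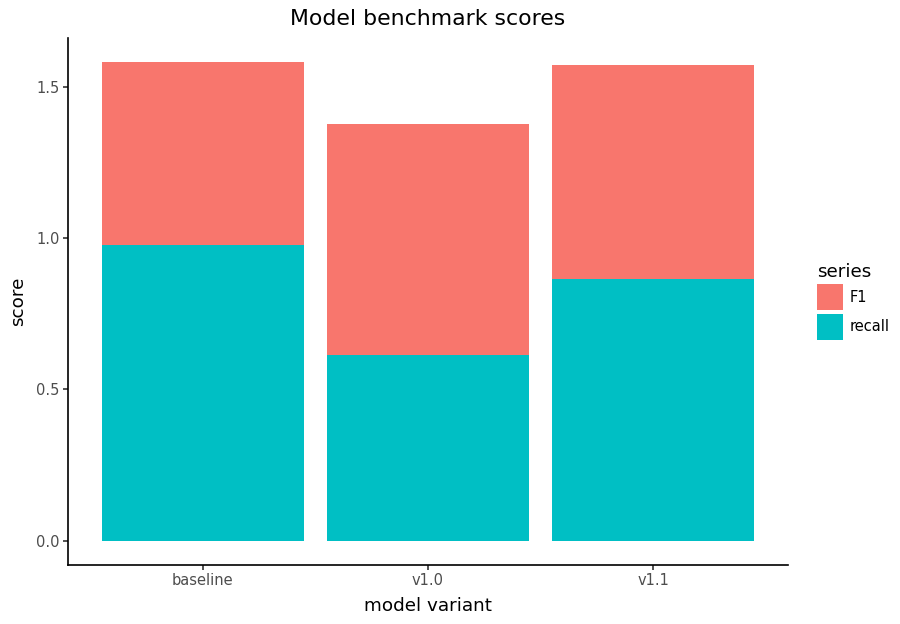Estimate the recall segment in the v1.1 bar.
≈ 0.8

recall top ≈ 0.8, bottom ≈ 0.0; segment ≈ 0.8.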